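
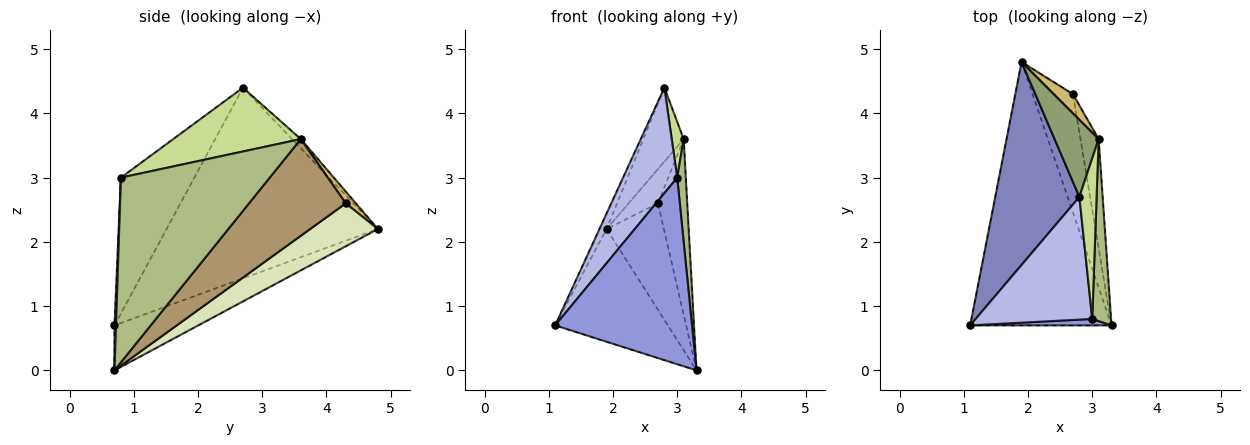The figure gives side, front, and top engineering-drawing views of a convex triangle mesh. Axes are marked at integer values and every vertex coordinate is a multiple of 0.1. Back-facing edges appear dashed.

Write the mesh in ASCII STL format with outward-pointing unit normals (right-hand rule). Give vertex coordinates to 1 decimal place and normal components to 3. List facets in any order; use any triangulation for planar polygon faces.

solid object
 facet normal -0.281 0.378 -0.882
  outer loop
   vertex 1.9 4.8 2.2
   vertex 3.3 0.7 0.0
   vertex 1.1 0.7 0.7
  endloop
 endfacet
 facet normal -0.914 0.031 0.404
  outer loop
   vertex 2.8 2.7 4.4
   vertex 1.9 4.8 2.2
   vertex 1.1 0.7 0.7
  endloop
 endfacet
 facet normal 0.011 -0.999 0.034
  outer loop
   vertex 3.0 0.8 3.0
   vertex 1.1 0.7 0.7
   vertex 3.3 0.7 0.0
  endloop
 endfacet
 facet normal -0.662 -0.488 0.568
  outer loop
   vertex 3.0 0.8 3.0
   vertex 2.8 2.7 4.4
   vertex 1.1 0.7 0.7
  endloop
 endfacet
 facet normal -0.149 0.684 0.714
  outer loop
   vertex 3.1 3.6 3.6
   vertex 1.9 4.8 2.2
   vertex 2.8 2.7 4.4
  endloop
 endfacet
 facet normal 0.993 -0.057 0.101
  outer loop
   vertex 3.1 3.6 3.6
   vertex 3.0 0.8 3.0
   vertex 3.3 0.7 0.0
  endloop
 endfacet
 facet normal 0.962 -0.090 0.259
  outer loop
   vertex 3.1 3.6 3.6
   vertex 2.8 2.7 4.4
   vertex 3.0 0.8 3.0
  endloop
 endfacet
 facet normal 0.620 0.525 -0.584
  outer loop
   vertex 2.7 4.3 2.6
   vertex 3.3 0.7 0.0
   vertex 1.9 4.8 2.2
  endloop
 endfacet
 facet normal 0.942 0.285 -0.177
  outer loop
   vertex 2.7 4.3 2.6
   vertex 3.1 3.6 3.6
   vertex 3.3 0.7 0.0
  endloop
 endfacet
 facet normal 0.287 0.835 0.470
  outer loop
   vertex 2.7 4.3 2.6
   vertex 1.9 4.8 2.2
   vertex 3.1 3.6 3.6
  endloop
 endfacet
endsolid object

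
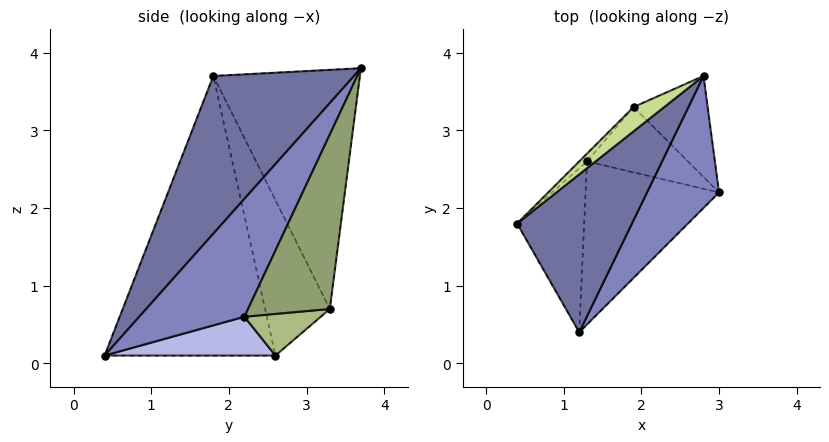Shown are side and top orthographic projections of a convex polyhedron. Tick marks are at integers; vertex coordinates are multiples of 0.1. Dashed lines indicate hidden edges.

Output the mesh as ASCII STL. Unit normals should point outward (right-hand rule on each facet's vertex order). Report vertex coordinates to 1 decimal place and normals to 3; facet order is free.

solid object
 facet normal 0.557 -0.725 0.406
  outer loop
   vertex 1.2 0.4 0.1
   vertex 2.8 3.7 3.8
   vertex 0.4 1.8 3.7
  endloop
 endfacet
 facet normal 0.604 -0.706 0.369
  outer loop
   vertex 1.2 0.4 0.1
   vertex 3.0 2.2 0.6
   vertex 2.8 3.7 3.8
  endloop
 endfacet
 facet normal -0.971 0.044 -0.233
  outer loop
   vertex 1.3 2.6 0.1
   vertex 1.2 0.4 0.1
   vertex 0.4 1.8 3.7
  endloop
 endfacet
 facet normal 0.279 -0.013 -0.960
  outer loop
   vertex 1.3 2.6 0.1
   vertex 3.0 2.2 0.6
   vertex 1.2 0.4 0.1
  endloop
 endfacet
 facet normal 0.665 0.691 -0.282
  outer loop
   vertex 1.9 3.3 0.7
   vertex 2.8 3.7 3.8
   vertex 3.0 2.2 0.6
  endloop
 endfacet
 facet normal 0.346 0.422 -0.838
  outer loop
   vertex 1.9 3.3 0.7
   vertex 3.0 2.2 0.6
   vertex 1.3 2.6 0.1
  endloop
 endfacet
 facet normal -0.621 0.780 0.080
  outer loop
   vertex 1.9 3.3 0.7
   vertex 0.4 1.8 3.7
   vertex 2.8 3.7 3.8
  endloop
 endfacet
 facet normal -0.743 0.669 -0.037
  outer loop
   vertex 1.9 3.3 0.7
   vertex 1.3 2.6 0.1
   vertex 0.4 1.8 3.7
  endloop
 endfacet
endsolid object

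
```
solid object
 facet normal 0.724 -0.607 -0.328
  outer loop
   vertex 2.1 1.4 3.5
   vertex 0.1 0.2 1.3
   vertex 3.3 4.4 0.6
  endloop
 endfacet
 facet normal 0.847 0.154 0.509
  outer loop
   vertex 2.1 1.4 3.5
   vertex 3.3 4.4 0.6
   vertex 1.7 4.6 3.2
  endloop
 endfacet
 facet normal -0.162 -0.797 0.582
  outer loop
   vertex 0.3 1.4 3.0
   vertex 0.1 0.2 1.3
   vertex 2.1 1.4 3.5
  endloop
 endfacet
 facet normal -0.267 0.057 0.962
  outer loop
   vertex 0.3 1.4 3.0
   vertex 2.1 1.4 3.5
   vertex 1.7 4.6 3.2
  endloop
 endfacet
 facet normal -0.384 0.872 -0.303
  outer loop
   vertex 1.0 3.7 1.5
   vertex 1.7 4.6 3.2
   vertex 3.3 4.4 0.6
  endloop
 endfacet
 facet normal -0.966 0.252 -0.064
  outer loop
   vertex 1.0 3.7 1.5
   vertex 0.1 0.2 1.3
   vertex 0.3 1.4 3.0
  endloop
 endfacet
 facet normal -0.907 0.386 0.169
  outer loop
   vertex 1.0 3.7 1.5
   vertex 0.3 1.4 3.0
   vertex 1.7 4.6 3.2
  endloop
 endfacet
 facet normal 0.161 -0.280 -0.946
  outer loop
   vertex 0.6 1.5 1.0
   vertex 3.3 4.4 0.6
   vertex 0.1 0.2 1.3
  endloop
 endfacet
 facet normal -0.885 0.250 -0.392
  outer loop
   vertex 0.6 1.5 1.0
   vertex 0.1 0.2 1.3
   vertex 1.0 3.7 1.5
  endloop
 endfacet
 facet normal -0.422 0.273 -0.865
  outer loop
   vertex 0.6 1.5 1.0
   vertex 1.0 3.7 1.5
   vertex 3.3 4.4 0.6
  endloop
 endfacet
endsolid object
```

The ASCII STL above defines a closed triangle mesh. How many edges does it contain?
15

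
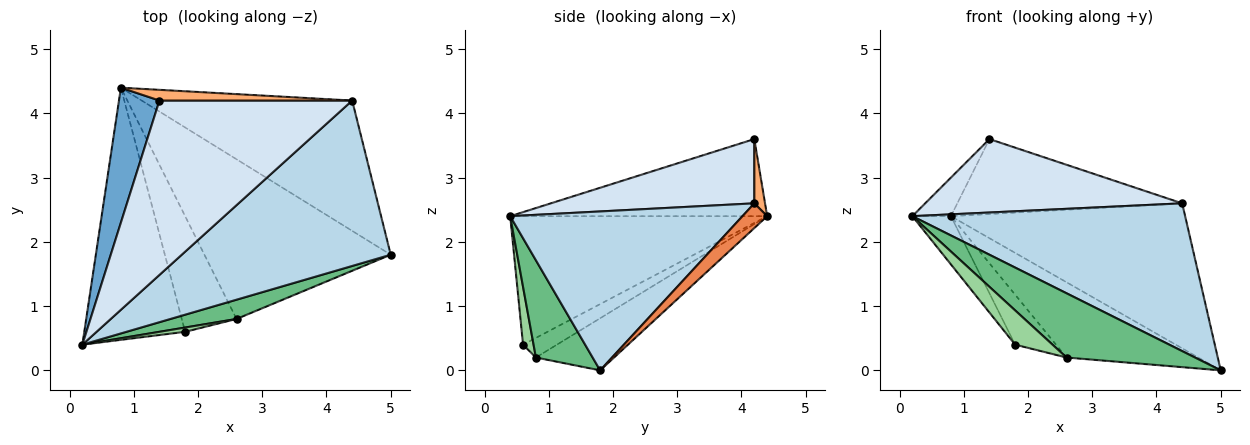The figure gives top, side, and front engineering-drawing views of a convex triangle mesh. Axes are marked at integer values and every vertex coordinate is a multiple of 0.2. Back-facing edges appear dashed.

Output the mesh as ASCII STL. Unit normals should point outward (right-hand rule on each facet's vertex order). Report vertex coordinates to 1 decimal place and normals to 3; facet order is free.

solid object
 facet normal -0.878 0.132 0.461
  outer loop
   vertex 1.4 4.2 3.6
   vertex 0.8 4.4 2.4
   vertex 0.2 0.4 2.4
  endloop
 endfacet
 facet normal -0.781 0.117 -0.613
  outer loop
   vertex 1.8 0.6 0.4
   vertex 0.2 0.4 2.4
   vertex 0.8 4.4 2.4
  endloop
 endfacet
 facet normal 0.493 -0.579 0.649
  outer loop
   vertex 4.4 4.2 2.6
   vertex 0.2 0.4 2.4
   vertex 5.0 1.8 0.0
  endloop
 endfacet
 facet normal 0.294 -0.371 0.881
  outer loop
   vertex 4.4 4.2 2.6
   vertex 1.4 4.2 3.6
   vertex 0.2 0.4 2.4
  endloop
 endfacet
 facet normal 0.078 0.741 -0.666
  outer loop
   vertex 4.4 4.2 2.6
   vertex 5.0 1.8 0.0
   vertex 0.8 4.4 2.4
  endloop
 endfacet
 facet normal 0.047 0.989 0.141
  outer loop
   vertex 4.4 4.2 2.6
   vertex 0.8 4.4 2.4
   vertex 1.4 4.2 3.6
  endloop
 endfacet
 facet normal -0.245 0.413 -0.877
  outer loop
   vertex 2.6 0.8 0.2
   vertex 0.8 4.4 2.4
   vertex 5.0 1.8 0.0
  endloop
 endfacet
 facet normal -0.312 0.377 -0.872
  outer loop
   vertex 2.6 0.8 0.2
   vertex 1.8 0.6 0.4
   vertex 0.8 4.4 2.4
  endloop
 endfacet
 facet normal 0.390 -0.882 0.265
  outer loop
   vertex 2.6 0.8 0.2
   vertex 5.0 1.8 0.0
   vertex 0.2 0.4 2.4
  endloop
 endfacet
 facet normal 0.269 -0.956 0.119
  outer loop
   vertex 2.6 0.8 0.2
   vertex 0.2 0.4 2.4
   vertex 1.8 0.6 0.4
  endloop
 endfacet
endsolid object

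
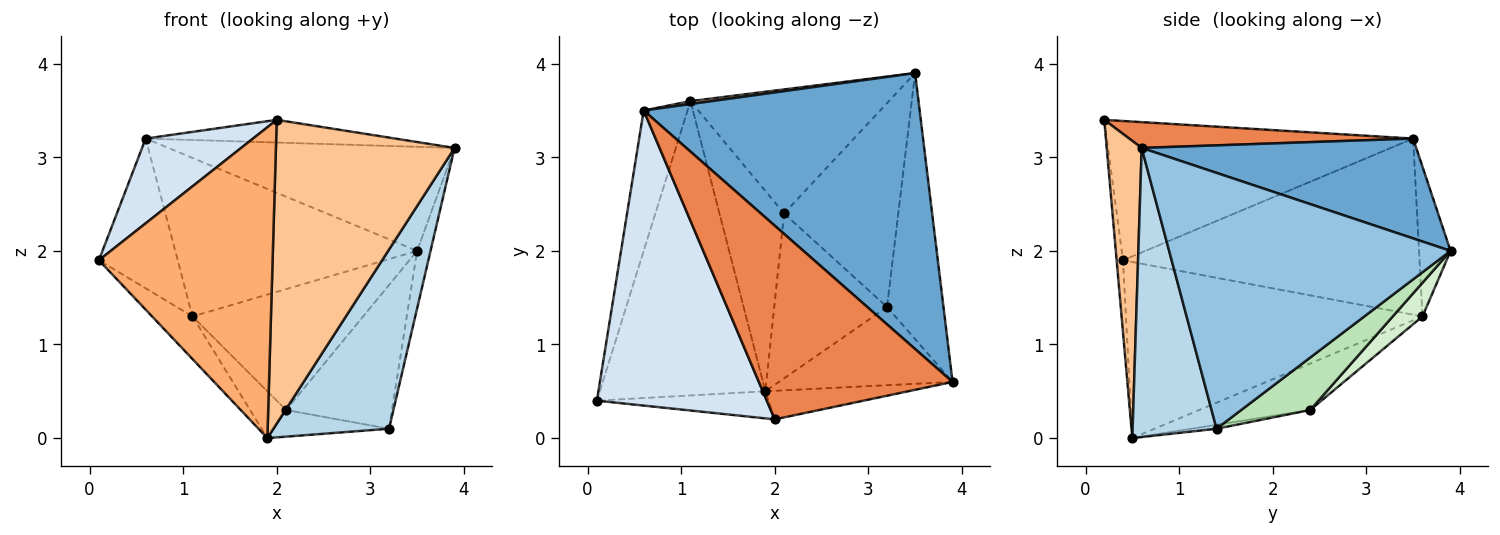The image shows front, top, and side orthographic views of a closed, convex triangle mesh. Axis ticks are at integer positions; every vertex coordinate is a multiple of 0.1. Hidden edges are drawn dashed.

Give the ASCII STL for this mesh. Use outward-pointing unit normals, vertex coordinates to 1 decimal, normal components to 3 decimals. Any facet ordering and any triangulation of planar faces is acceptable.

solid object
 facet normal 0.321 0.334 0.886
  outer loop
   vertex 0.6 3.5 3.2
   vertex 3.9 0.6 3.1
   vertex 3.5 3.9 2.0
  endloop
 endfacet
 facet normal 0.975 0.047 -0.215
  outer loop
   vertex 3.2 1.4 0.1
   vertex 3.5 3.9 2.0
   vertex 3.9 0.6 3.1
  endloop
 endfacet
 facet normal 0.554 -0.763 -0.333
  outer loop
   vertex 3.2 1.4 0.1
   vertex 3.9 0.6 3.1
   vertex 1.9 0.5 0.0
  endloop
 endfacet
 facet normal -0.619 -0.217 0.755
  outer loop
   vertex 2.0 0.2 3.4
   vertex 0.6 3.5 3.2
   vertex 0.1 0.4 1.9
  endloop
 endfacet
 facet normal 0.131 0.115 0.985
  outer loop
   vertex 2.0 0.2 3.4
   vertex 3.9 0.6 3.1
   vertex 0.6 3.5 3.2
  endloop
 endfacet
 facet normal -0.036 -0.996 -0.087
  outer loop
   vertex 2.0 0.2 3.4
   vertex 0.1 0.4 1.9
   vertex 1.9 0.5 0.0
  endloop
 endfacet
 facet normal 0.191 -0.977 -0.092
  outer loop
   vertex 2.0 0.2 3.4
   vertex 1.9 0.5 0.0
   vertex 3.9 0.6 3.1
  endloop
 endfacet
 facet normal -0.129 0.991 0.018
  outer loop
   vertex 1.1 3.6 1.3
   vertex 0.6 3.5 3.2
   vertex 3.5 3.9 2.0
  endloop
 endfacet
 facet normal -0.725 0.099 -0.682
  outer loop
   vertex 1.1 3.6 1.3
   vertex 1.9 0.5 0.0
   vertex 0.1 0.4 1.9
  endloop
 endfacet
 facet normal -0.940 0.250 -0.234
  outer loop
   vertex 1.1 3.6 1.3
   vertex 0.1 0.4 1.9
   vertex 0.6 3.5 3.2
  endloop
 endfacet
 facet normal 0.351 0.539 -0.765
  outer loop
   vertex 2.1 2.4 0.3
   vertex 3.5 3.9 2.0
   vertex 3.2 1.4 0.1
  endloop
 endfacet
 facet normal 0.121 0.693 -0.711
  outer loop
   vertex 2.1 2.4 0.3
   vertex 1.1 3.6 1.3
   vertex 3.5 3.9 2.0
  endloop
 endfacet
 facet normal -0.034 0.159 -0.987
  outer loop
   vertex 2.1 2.4 0.3
   vertex 3.2 1.4 0.1
   vertex 1.9 0.5 0.0
  endloop
 endfacet
 facet normal -0.574 0.186 -0.797
  outer loop
   vertex 2.1 2.4 0.3
   vertex 1.9 0.5 0.0
   vertex 1.1 3.6 1.3
  endloop
 endfacet
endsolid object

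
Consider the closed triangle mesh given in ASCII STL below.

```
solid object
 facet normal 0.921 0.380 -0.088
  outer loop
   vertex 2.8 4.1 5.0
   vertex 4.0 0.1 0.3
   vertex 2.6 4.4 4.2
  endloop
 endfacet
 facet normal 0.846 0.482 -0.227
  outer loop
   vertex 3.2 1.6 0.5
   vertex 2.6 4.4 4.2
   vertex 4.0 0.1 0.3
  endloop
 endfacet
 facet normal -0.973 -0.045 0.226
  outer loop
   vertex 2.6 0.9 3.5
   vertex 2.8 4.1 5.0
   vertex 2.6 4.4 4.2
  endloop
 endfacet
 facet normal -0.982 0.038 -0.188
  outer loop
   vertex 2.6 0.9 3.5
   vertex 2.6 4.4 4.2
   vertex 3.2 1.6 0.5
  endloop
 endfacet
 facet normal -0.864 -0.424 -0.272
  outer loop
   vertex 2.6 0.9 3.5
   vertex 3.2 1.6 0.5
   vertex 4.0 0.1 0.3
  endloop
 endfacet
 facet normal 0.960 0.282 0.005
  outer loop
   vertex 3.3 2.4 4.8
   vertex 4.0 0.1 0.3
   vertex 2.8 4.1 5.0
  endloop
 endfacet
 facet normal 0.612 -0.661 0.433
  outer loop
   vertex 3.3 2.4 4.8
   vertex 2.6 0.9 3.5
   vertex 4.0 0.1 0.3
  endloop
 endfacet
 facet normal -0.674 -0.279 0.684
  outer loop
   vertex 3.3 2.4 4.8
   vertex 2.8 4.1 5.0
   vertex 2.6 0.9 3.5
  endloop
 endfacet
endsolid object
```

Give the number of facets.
8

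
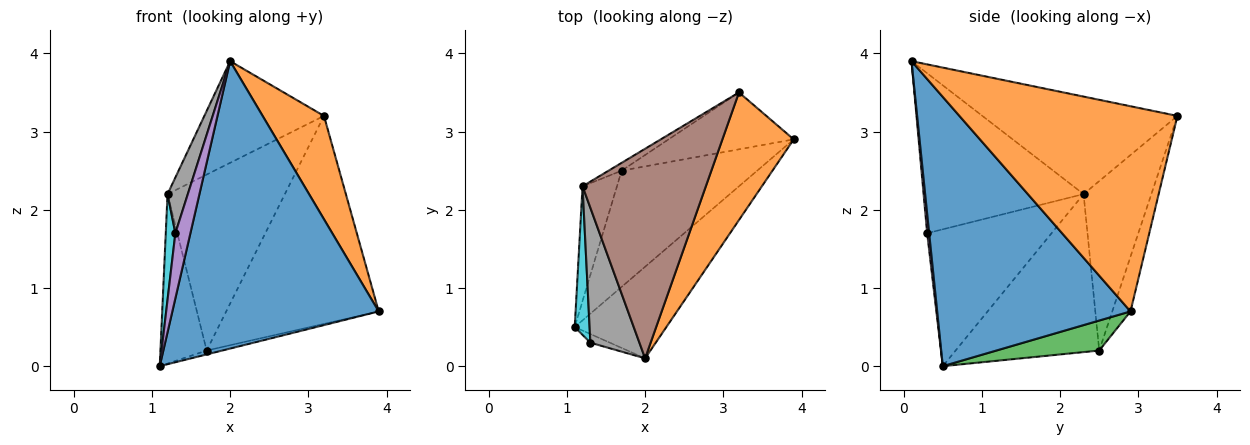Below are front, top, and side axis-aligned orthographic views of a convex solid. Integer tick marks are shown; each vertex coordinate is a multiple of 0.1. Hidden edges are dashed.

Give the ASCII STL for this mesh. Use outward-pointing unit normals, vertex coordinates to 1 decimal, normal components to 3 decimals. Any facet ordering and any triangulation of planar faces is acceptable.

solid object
 facet normal 0.666 -0.711 -0.227
  outer loop
   vertex 2.0 0.1 3.9
   vertex 1.1 0.5 0.0
   vertex 3.9 2.9 0.7
  endloop
 endfacet
 facet normal 0.913 -0.257 0.317
  outer loop
   vertex 2.0 0.1 3.9
   vertex 3.9 2.9 0.7
   vertex 3.2 3.5 3.2
  endloop
 endfacet
 facet normal 0.216 0.033 -0.976
  outer loop
   vertex 1.7 2.5 0.2
   vertex 3.9 2.9 0.7
   vertex 1.1 0.5 0.0
  endloop
 endfacet
 facet normal -0.115 0.958 -0.262
  outer loop
   vertex 1.7 2.5 0.2
   vertex 3.2 3.5 3.2
   vertex 3.9 2.9 0.7
  endloop
 endfacet
 facet normal 0.131 -0.983 -0.131
  outer loop
   vertex 1.3 0.3 1.7
   vertex 1.1 0.5 0.0
   vertex 2.0 0.1 3.9
  endloop
 endfacet
 facet normal -0.580 0.356 0.733
  outer loop
   vertex 1.2 2.3 2.2
   vertex 2.0 0.1 3.9
   vertex 3.2 3.5 3.2
  endloop
 endfacet
 facet normal -0.500 0.865 -0.038
  outer loop
   vertex 1.2 2.3 2.2
   vertex 3.2 3.5 3.2
   vertex 1.7 2.5 0.2
  endloop
 endfacet
 facet normal -0.949 -0.120 0.291
  outer loop
   vertex 1.2 2.3 2.2
   vertex 1.3 0.3 1.7
   vertex 2.0 0.1 3.9
  endloop
 endfacet
 facet normal -0.932 0.300 -0.203
  outer loop
   vertex 1.2 2.3 2.2
   vertex 1.7 2.5 0.2
   vertex 1.1 0.5 0.0
  endloop
 endfacet
 facet normal -0.991 -0.076 0.108
  outer loop
   vertex 1.2 2.3 2.2
   vertex 1.1 0.5 0.0
   vertex 1.3 0.3 1.7
  endloop
 endfacet
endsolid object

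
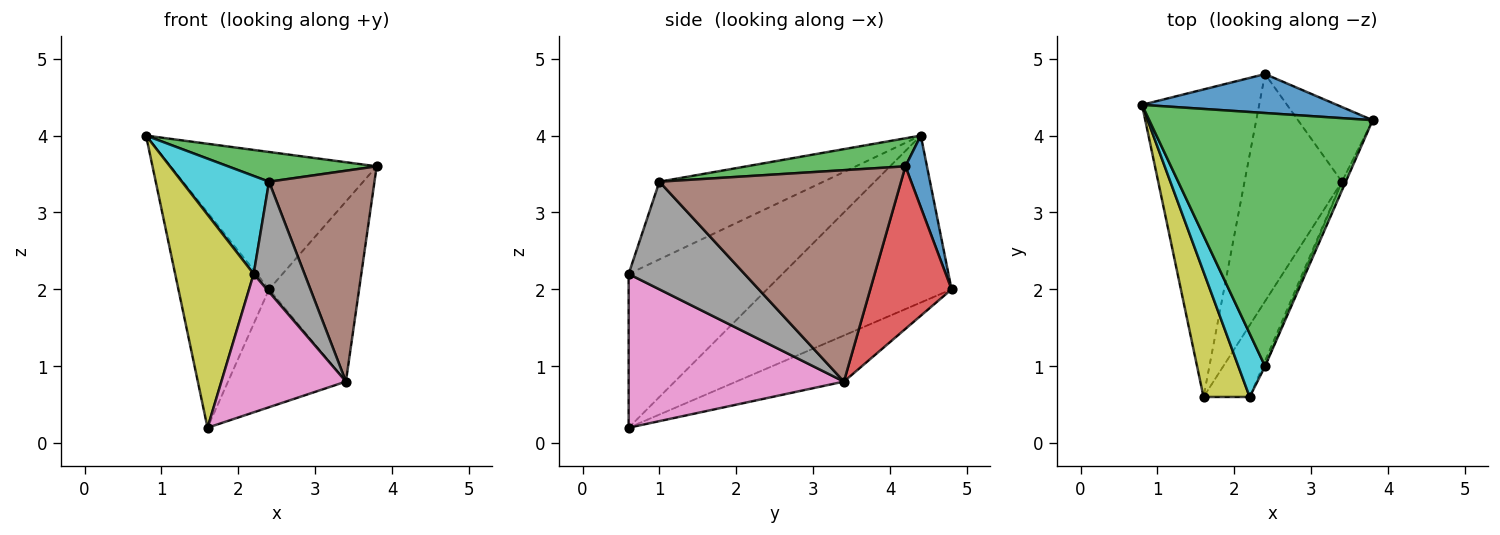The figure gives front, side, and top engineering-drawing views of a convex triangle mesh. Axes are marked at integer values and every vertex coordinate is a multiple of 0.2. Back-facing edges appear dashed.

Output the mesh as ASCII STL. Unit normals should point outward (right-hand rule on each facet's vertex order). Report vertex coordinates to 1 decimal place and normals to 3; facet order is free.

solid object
 facet normal 0.100 0.957 0.271
  outer loop
   vertex 2.4 4.8 2.0
   vertex 0.8 4.4 4.0
   vertex 3.8 4.2 3.6
  endloop
 endfacet
 facet normal -0.759 0.373 -0.533
  outer loop
   vertex 2.4 4.8 2.0
   vertex 1.6 0.6 0.2
   vertex 0.8 4.4 4.0
  endloop
 endfacet
 facet normal 0.124 -0.116 0.986
  outer loop
   vertex 2.4 1.0 3.4
   vertex 3.8 4.2 3.6
   vertex 0.8 4.4 4.0
  endloop
 endfacet
 facet normal 0.640 0.710 -0.294
  outer loop
   vertex 3.4 3.4 0.8
   vertex 2.4 4.8 2.0
   vertex 3.8 4.2 3.6
  endloop
 endfacet
 facet normal -0.388 0.425 -0.818
  outer loop
   vertex 3.4 3.4 0.8
   vertex 1.6 0.6 0.2
   vertex 2.4 4.8 2.0
  endloop
 endfacet
 facet normal 0.916 -0.400 -0.017
  outer loop
   vertex 3.4 3.4 0.8
   vertex 3.8 4.2 3.6
   vertex 2.4 1.0 3.4
  endloop
 endfacet
 facet normal 0.838 -0.485 -0.251
  outer loop
   vertex 2.2 0.6 2.2
   vertex 1.6 0.6 0.2
   vertex 3.4 3.4 0.8
  endloop
 endfacet
 facet normal 0.916 -0.402 -0.019
  outer loop
   vertex 2.2 0.6 2.2
   vertex 3.4 3.4 0.8
   vertex 2.4 1.0 3.4
  endloop
 endfacet
 facet normal -0.860 -0.439 0.258
  outer loop
   vertex 2.2 0.6 2.2
   vertex 0.8 4.4 4.0
   vertex 1.6 0.6 0.2
  endloop
 endfacet
 facet normal -0.845 -0.449 0.290
  outer loop
   vertex 2.2 0.6 2.2
   vertex 2.4 1.0 3.4
   vertex 0.8 4.4 4.0
  endloop
 endfacet
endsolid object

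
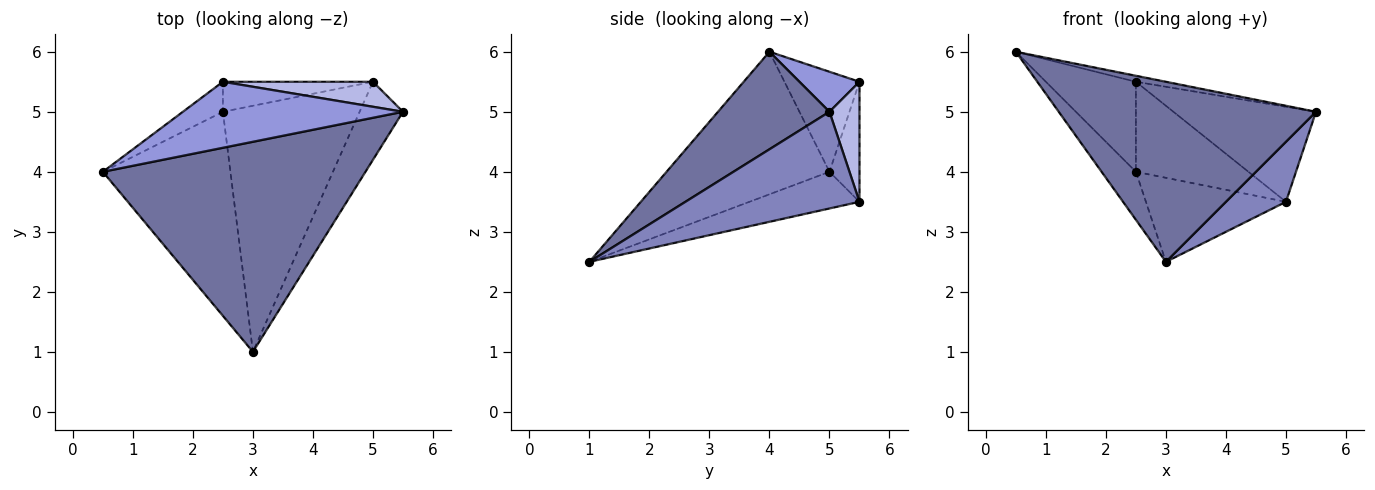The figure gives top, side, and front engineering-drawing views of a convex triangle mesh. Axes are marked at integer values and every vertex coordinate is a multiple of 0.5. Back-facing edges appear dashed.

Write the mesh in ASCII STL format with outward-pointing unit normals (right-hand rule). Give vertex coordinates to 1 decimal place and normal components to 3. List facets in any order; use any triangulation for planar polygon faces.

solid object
 facet normal 0.271 -0.626 0.731
  outer loop
   vertex 3.0 1.0 2.5
   vertex 5.5 5.0 5.0
   vertex 0.5 4.0 6.0
  endloop
 endfacet
 facet normal 0.870 -0.300 -0.390
  outer loop
   vertex 5.0 5.5 3.5
   vertex 5.5 5.0 5.0
   vertex 3.0 1.0 2.5
  endloop
 endfacet
 facet normal 0.178 0.089 0.980
  outer loop
   vertex 2.5 5.5 5.5
   vertex 0.5 4.0 6.0
   vertex 5.5 5.0 5.0
  endloop
 endfacet
 facet normal 0.200 0.948 0.249
  outer loop
   vertex 2.5 5.5 5.5
   vertex 5.5 5.0 5.0
   vertex 5.0 5.5 3.5
  endloop
 endfacet
 facet normal -0.736 0.155 -0.659
  outer loop
   vertex 2.5 5.0 4.0
   vertex 3.0 1.0 2.5
   vertex 0.5 4.0 6.0
  endloop
 endfacet
 facet normal -0.246 0.313 -0.917
  outer loop
   vertex 2.5 5.0 4.0
   vertex 5.0 5.5 3.5
   vertex 3.0 1.0 2.5
  endloop
 endfacet
 facet normal -0.620 0.744 -0.248
  outer loop
   vertex 2.5 5.0 4.0
   vertex 0.5 4.0 6.0
   vertex 2.5 5.5 5.5
  endloop
 endfacet
 facet normal -0.245 0.920 -0.307
  outer loop
   vertex 2.5 5.0 4.0
   vertex 2.5 5.5 5.5
   vertex 5.0 5.5 3.5
  endloop
 endfacet
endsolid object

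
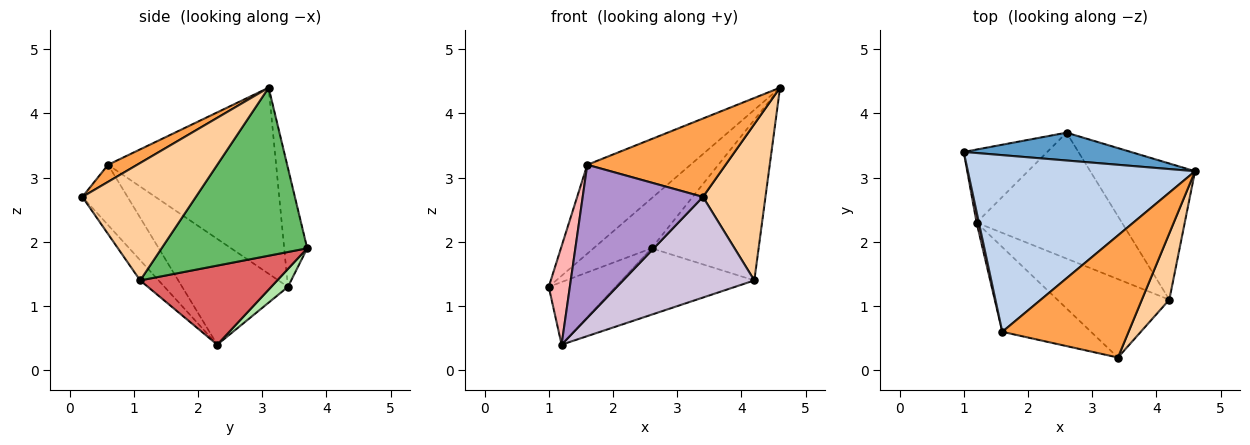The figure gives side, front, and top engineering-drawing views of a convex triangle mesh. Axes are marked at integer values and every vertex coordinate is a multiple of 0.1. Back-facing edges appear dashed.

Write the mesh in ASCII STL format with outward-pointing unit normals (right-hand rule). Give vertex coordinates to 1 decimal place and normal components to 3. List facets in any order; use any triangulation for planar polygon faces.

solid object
 facet normal -0.327 0.825 0.460
  outer loop
   vertex 2.6 3.7 1.9
   vertex 1.0 3.4 1.3
   vertex 4.6 3.1 4.4
  endloop
 endfacet
 facet normal -0.591 0.363 0.721
  outer loop
   vertex 1.6 0.6 3.2
   vertex 4.6 3.1 4.4
   vertex 1.0 3.4 1.3
  endloop
 endfacet
 facet normal 0.113 -0.537 0.836
  outer loop
   vertex 1.6 0.6 3.2
   vertex 3.4 0.2 2.7
   vertex 4.6 3.1 4.4
  endloop
 endfacet
 facet normal 0.858 -0.473 0.201
  outer loop
   vertex 4.2 1.1 1.4
   vertex 4.6 3.1 4.4
   vertex 3.4 0.2 2.7
  endloop
 endfacet
 facet normal 0.720 0.529 -0.449
  outer loop
   vertex 4.2 1.1 1.4
   vertex 2.6 3.7 1.9
   vertex 4.6 3.1 4.4
  endloop
 endfacet
 facet normal 0.161 0.642 -0.749
  outer loop
   vertex 1.2 2.3 0.4
   vertex 1.0 3.4 1.3
   vertex 2.6 3.7 1.9
  endloop
 endfacet
 facet normal 0.434 0.420 -0.797
  outer loop
   vertex 1.2 2.3 0.4
   vertex 2.6 3.7 1.9
   vertex 4.2 1.1 1.4
  endloop
 endfacet
 facet normal -0.980 -0.196 0.021
  outer loop
   vertex 1.2 2.3 0.4
   vertex 1.6 0.6 3.2
   vertex 1.0 3.4 1.3
  endloop
 endfacet
 facet normal -0.312 -0.831 -0.460
  outer loop
   vertex 1.2 2.3 0.4
   vertex 3.4 0.2 2.7
   vertex 1.6 0.6 3.2
  endloop
 endfacet
 facet normal -0.110 -0.784 -0.611
  outer loop
   vertex 1.2 2.3 0.4
   vertex 4.2 1.1 1.4
   vertex 3.4 0.2 2.7
  endloop
 endfacet
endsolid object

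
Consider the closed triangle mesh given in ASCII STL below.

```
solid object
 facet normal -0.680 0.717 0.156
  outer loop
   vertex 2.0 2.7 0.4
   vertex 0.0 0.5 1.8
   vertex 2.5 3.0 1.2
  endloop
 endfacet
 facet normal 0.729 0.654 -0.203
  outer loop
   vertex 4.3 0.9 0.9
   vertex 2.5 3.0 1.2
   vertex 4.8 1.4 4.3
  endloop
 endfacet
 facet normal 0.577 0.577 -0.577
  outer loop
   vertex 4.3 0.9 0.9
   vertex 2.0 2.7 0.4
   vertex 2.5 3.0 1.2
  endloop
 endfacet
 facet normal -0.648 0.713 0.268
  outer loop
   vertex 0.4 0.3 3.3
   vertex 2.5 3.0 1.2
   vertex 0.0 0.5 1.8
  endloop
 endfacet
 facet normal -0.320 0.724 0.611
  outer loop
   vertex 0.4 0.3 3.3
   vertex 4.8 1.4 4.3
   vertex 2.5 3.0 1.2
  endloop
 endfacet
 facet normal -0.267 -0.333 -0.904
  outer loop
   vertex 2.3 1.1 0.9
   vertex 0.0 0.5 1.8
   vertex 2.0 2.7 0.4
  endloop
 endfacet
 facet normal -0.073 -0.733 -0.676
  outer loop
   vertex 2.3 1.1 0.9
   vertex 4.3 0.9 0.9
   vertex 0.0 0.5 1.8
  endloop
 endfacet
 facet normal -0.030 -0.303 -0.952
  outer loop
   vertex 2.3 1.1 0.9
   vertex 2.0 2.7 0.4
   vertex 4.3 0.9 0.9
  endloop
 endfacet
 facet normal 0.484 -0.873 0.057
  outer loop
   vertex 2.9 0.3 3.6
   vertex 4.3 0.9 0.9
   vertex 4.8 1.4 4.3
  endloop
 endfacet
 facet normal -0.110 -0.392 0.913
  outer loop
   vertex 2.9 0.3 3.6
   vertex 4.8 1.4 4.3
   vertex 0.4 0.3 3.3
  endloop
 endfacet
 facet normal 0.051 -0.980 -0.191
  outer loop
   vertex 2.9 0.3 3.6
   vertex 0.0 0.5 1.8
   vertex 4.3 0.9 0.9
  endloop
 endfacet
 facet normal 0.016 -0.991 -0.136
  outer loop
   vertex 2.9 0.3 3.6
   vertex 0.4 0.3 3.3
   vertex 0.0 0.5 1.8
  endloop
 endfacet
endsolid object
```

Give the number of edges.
18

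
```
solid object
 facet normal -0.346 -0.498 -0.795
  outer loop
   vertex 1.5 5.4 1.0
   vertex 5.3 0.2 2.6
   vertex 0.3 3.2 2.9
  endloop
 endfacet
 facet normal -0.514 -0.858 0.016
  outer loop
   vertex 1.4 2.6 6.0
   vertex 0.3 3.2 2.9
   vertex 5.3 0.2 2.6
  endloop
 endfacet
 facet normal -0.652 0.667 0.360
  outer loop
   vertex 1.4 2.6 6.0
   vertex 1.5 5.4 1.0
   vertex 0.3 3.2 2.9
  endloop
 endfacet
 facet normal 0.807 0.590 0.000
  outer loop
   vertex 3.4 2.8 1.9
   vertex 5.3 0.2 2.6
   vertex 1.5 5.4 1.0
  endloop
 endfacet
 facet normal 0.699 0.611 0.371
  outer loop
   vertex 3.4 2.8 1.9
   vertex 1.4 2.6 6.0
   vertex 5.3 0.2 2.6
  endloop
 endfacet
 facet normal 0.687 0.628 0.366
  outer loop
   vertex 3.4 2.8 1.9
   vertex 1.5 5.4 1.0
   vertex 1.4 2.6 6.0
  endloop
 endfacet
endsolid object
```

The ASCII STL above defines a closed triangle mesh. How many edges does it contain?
9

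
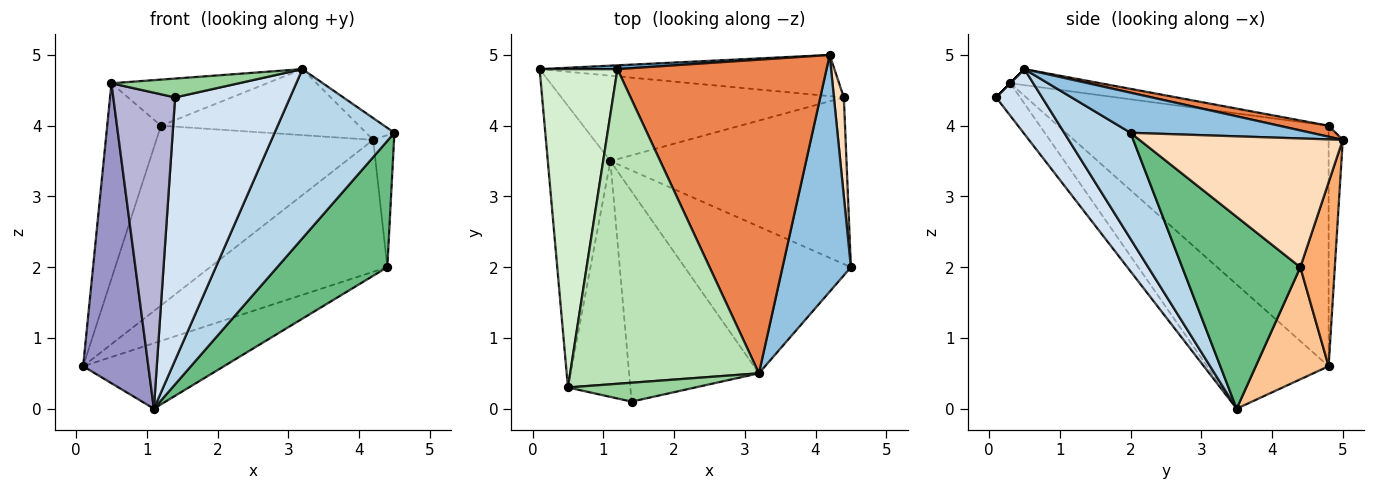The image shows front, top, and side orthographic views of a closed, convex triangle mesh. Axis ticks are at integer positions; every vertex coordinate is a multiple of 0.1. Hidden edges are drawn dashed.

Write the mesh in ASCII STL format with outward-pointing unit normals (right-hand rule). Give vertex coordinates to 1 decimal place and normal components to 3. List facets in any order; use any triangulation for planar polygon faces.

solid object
 facet normal -0.065 0.998 0.021
  outer loop
   vertex 1.2 4.8 4.0
   vertex 4.2 5.0 3.8
   vertex 0.1 4.8 0.6
  endloop
 endfacet
 facet normal 0.504 0.079 0.860
  outer loop
   vertex 3.2 0.5 4.8
   vertex 4.5 2.0 3.9
   vertex 4.2 5.0 3.8
  endloop
 endfacet
 facet normal 0.386 -0.697 -0.604
  outer loop
   vertex 3.2 0.5 4.8
   vertex 1.1 3.5 0.0
   vertex 4.5 2.0 3.9
  endloop
 endfacet
 facet normal 0.298 -0.745 -0.596
  outer loop
   vertex 3.2 0.5 4.8
   vertex 1.4 0.1 4.4
   vertex 1.1 3.5 0.0
  endloop
 endfacet
 facet normal 0.051 0.206 0.977
  outer loop
   vertex 3.2 0.5 4.8
   vertex 4.2 5.0 3.8
   vertex 1.2 4.8 4.0
  endloop
 endfacet
 facet normal 0.183 0.939 -0.293
  outer loop
   vertex 4.4 4.4 2.0
   vertex 0.1 4.8 0.6
   vertex 4.2 5.0 3.8
  endloop
 endfacet
 facet normal 0.300 0.580 -0.757
  outer loop
   vertex 4.4 4.4 2.0
   vertex 1.1 3.5 0.0
   vertex 0.1 4.8 0.6
  endloop
 endfacet
 facet normal 0.992 0.102 0.076
  outer loop
   vertex 4.4 4.4 2.0
   vertex 4.2 5.0 3.8
   vertex 4.5 2.0 3.9
  endloop
 endfacet
 facet normal 0.544 -0.507 -0.669
  outer loop
   vertex 4.4 4.4 2.0
   vertex 4.5 2.0 3.9
   vertex 1.1 3.5 0.0
  endloop
 endfacet
 facet normal 0.000 -0.707 0.707
  outer loop
   vertex 0.5 0.3 4.6
   vertex 1.4 0.1 4.4
   vertex 3.2 0.5 4.8
  endloop
 endfacet
 facet normal -0.084 0.144 0.986
  outer loop
   vertex 0.5 0.3 4.6
   vertex 3.2 0.5 4.8
   vertex 1.2 4.8 4.0
  endloop
 endfacet
 facet normal -0.935 0.186 0.302
  outer loop
   vertex 0.5 0.3 4.6
   vertex 1.2 4.8 4.0
   vertex 0.1 4.8 0.6
  endloop
 endfacet
 facet normal -0.805 -0.432 -0.406
  outer loop
   vertex 0.5 0.3 4.6
   vertex 0.1 4.8 0.6
   vertex 1.1 3.5 0.0
  endloop
 endfacet
 facet normal -0.297 -0.765 -0.571
  outer loop
   vertex 0.5 0.3 4.6
   vertex 1.1 3.5 0.0
   vertex 1.4 0.1 4.4
  endloop
 endfacet
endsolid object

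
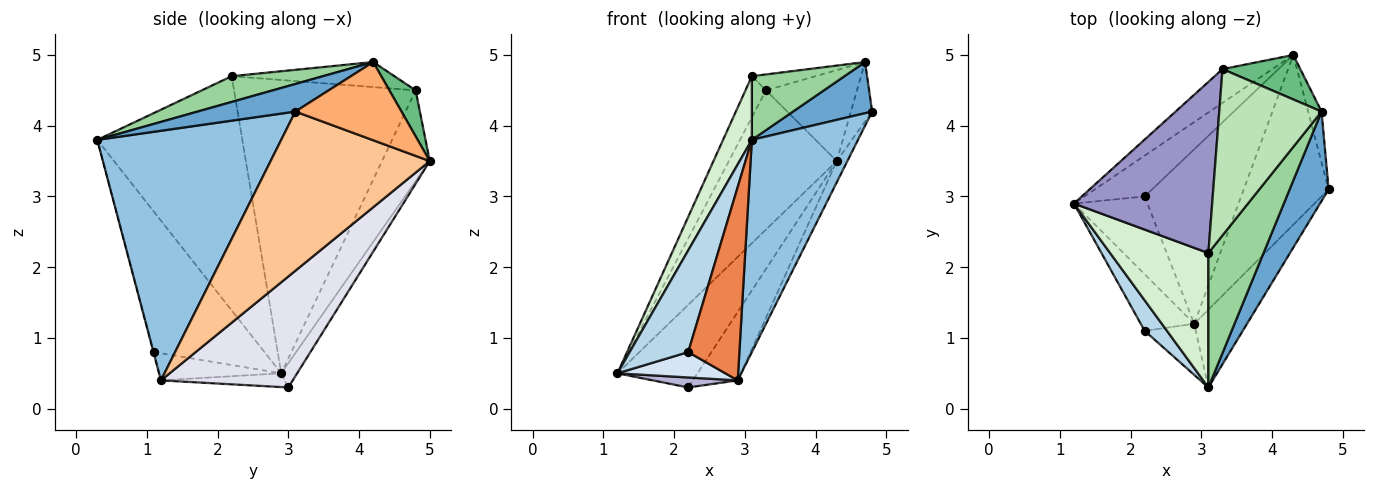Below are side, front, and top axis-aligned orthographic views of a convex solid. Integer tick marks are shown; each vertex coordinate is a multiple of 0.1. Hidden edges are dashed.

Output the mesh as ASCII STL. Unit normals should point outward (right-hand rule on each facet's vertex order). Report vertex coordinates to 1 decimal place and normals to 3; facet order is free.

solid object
 facet normal 0.523 -0.423 0.740
  outer loop
   vertex 4.7 4.2 4.9
   vertex 3.1 0.3 3.8
   vertex 4.8 3.1 4.2
  endloop
 endfacet
 facet normal 0.852 -0.492 -0.180
  outer loop
   vertex 2.9 1.2 0.4
   vertex 4.8 3.1 4.2
   vertex 3.1 0.3 3.8
  endloop
 endfacet
 facet normal -0.875 -0.463 0.139
  outer loop
   vertex 2.2 1.1 0.8
   vertex 3.1 0.3 3.8
   vertex 1.2 2.9 0.5
  endloop
 endfacet
 facet normal -0.420 -0.371 -0.828
  outer loop
   vertex 2.2 1.1 0.8
   vertex 1.2 2.9 0.5
   vertex 2.9 1.2 0.4
  endloop
 endfacet
 facet normal -0.008 -0.967 -0.255
  outer loop
   vertex 2.2 1.1 0.8
   vertex 2.9 1.2 0.4
   vertex 3.1 0.3 3.8
  endloop
 endfacet
 facet normal 0.967 0.193 -0.166
  outer loop
   vertex 4.3 5.0 3.5
   vertex 4.7 4.2 4.9
   vertex 4.8 3.1 4.2
  endloop
 endfacet
 facet normal 0.881 0.059 -0.470
  outer loop
   vertex 4.3 5.0 3.5
   vertex 4.8 3.1 4.2
   vertex 2.9 1.2 0.4
  endloop
 endfacet
 facet normal -0.395 0.893 -0.217
  outer loop
   vertex 4.3 5.0 3.5
   vertex 1.2 2.9 0.5
   vertex 3.3 4.8 4.5
  endloop
 endfacet
 facet normal 0.251 0.870 0.425
  outer loop
   vertex 4.3 5.0 3.5
   vertex 3.3 4.8 4.5
   vertex 4.7 4.2 4.9
  endloop
 endfacet
 facet normal 0.389 -0.394 0.833
  outer loop
   vertex 3.1 2.2 4.7
   vertex 3.1 0.3 3.8
   vertex 4.7 4.2 4.9
  endloop
 endfacet
 facet normal -0.237 0.093 0.967
  outer loop
   vertex 3.1 2.2 4.7
   vertex 4.7 4.2 4.9
   vertex 3.3 4.8 4.5
  endloop
 endfacet
 facet normal -0.907 -0.180 0.380
  outer loop
   vertex 3.1 2.2 4.7
   vertex 1.2 2.9 0.5
   vertex 3.1 0.3 3.8
  endloop
 endfacet
 facet normal -0.900 0.102 0.424
  outer loop
   vertex 3.1 2.2 4.7
   vertex 3.3 4.8 4.5
   vertex 1.2 2.9 0.5
  endloop
 endfacet
 facet normal -0.183 -0.125 -0.975
  outer loop
   vertex 2.2 3.0 0.3
   vertex 2.9 1.2 0.4
   vertex 1.2 2.9 0.5
  endloop
 endfacet
 facet normal -0.176 0.882 -0.436
  outer loop
   vertex 2.2 3.0 0.3
   vertex 1.2 2.9 0.5
   vertex 4.3 5.0 3.5
  endloop
 endfacet
 facet normal 0.731 0.249 -0.635
  outer loop
   vertex 2.2 3.0 0.3
   vertex 4.3 5.0 3.5
   vertex 2.9 1.2 0.4
  endloop
 endfacet
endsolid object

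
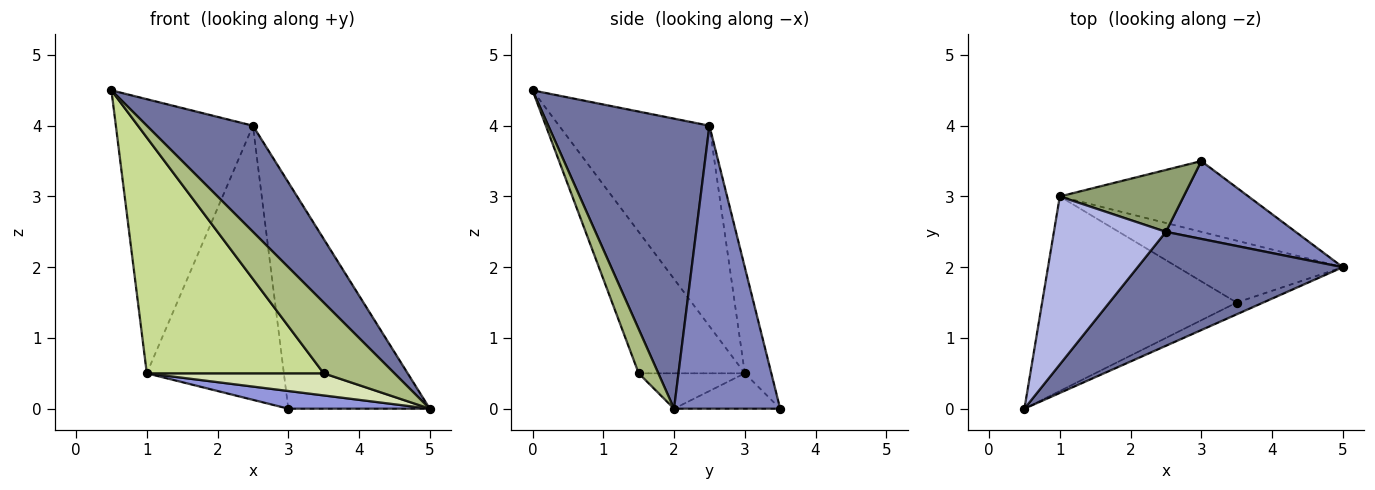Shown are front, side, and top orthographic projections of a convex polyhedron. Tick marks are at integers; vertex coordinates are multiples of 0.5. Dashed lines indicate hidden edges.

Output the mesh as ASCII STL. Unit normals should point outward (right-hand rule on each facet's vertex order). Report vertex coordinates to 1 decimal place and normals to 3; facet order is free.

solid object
 facet normal 0.719 -0.474 0.509
  outer loop
   vertex 2.5 2.5 4.0
   vertex 0.5 0.0 4.5
   vertex 5.0 2.0 0.0
  endloop
 endfacet
 facet normal 0.579 0.771 0.265
  outer loop
   vertex 2.5 2.5 4.0
   vertex 5.0 2.0 0.0
   vertex 3.0 3.5 0.0
  endloop
 endfacet
 facet normal -0.179 -0.239 -0.954
  outer loop
   vertex 1.0 3.0 0.5
   vertex 3.0 3.5 0.0
   vertex 5.0 2.0 0.0
  endloop
 endfacet
 facet normal -0.683 0.623 0.382
  outer loop
   vertex 1.0 3.0 0.5
   vertex 0.5 0.0 4.5
   vertex 2.5 2.5 4.0
  endloop
 endfacet
 facet normal -0.186 0.959 0.216
  outer loop
   vertex 1.0 3.0 0.5
   vertex 2.5 2.5 4.0
   vertex 3.0 3.5 0.0
  endloop
 endfacet
 facet normal 0.264 -0.951 -0.159
  outer loop
   vertex 3.5 1.5 0.5
   vertex 5.0 2.0 0.0
   vertex 0.5 0.0 4.5
  endloop
 endfacet
 facet normal -0.420 -0.700 -0.578
  outer loop
   vertex 3.5 1.5 0.5
   vertex 0.5 0.0 4.5
   vertex 1.0 3.0 0.5
  endloop
 endfacet
 facet normal -0.198 -0.330 -0.923
  outer loop
   vertex 3.5 1.5 0.5
   vertex 1.0 3.0 0.5
   vertex 5.0 2.0 0.0
  endloop
 endfacet
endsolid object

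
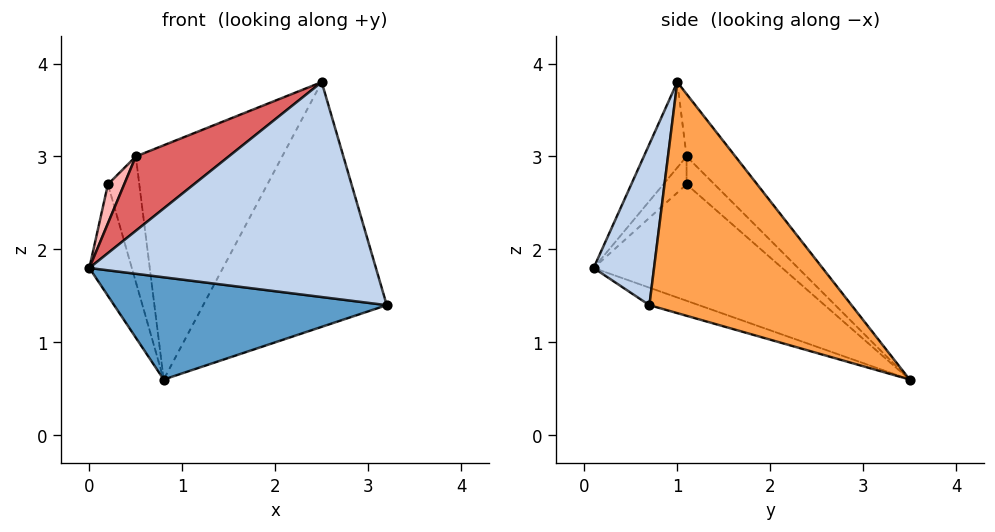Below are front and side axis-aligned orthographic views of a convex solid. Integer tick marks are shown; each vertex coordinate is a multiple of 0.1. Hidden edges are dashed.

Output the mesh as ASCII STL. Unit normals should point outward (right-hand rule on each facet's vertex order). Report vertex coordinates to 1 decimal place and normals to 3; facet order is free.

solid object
 facet normal -0.058 -0.320 -0.946
  outer loop
   vertex 0.8 3.5 0.6
   vertex 3.2 0.7 1.4
   vertex 0.0 0.1 1.8
  endloop
 endfacet
 facet normal 0.203 -0.963 0.180
  outer loop
   vertex 2.5 1.0 3.8
   vertex 0.0 0.1 1.8
   vertex 3.2 0.7 1.4
  endloop
 endfacet
 facet normal 0.734 0.666 0.131
  outer loop
   vertex 2.5 1.0 3.8
   vertex 3.2 0.7 1.4
   vertex 0.8 3.5 0.6
  endloop
 endfacet
 facet normal -0.975 0.220 -0.027
  outer loop
   vertex 0.2 1.1 2.7
   vertex 0.8 3.5 0.6
   vertex 0.0 0.1 1.8
  endloop
 endfacet
 facet normal -0.234 0.702 0.673
  outer loop
   vertex 0.5 1.1 3.0
   vertex 2.5 1.0 3.8
   vertex 0.8 3.5 0.6
  endloop
 endfacet
 facet normal -0.553 0.623 0.553
  outer loop
   vertex 0.5 1.1 3.0
   vertex 0.8 3.5 0.6
   vertex 0.2 1.1 2.7
  endloop
 endfacet
 facet normal -0.306 -0.665 0.681
  outer loop
   vertex 0.5 1.1 3.0
   vertex 0.0 0.1 1.8
   vertex 2.5 1.0 3.8
  endloop
 endfacet
 facet normal -0.634 -0.444 0.634
  outer loop
   vertex 0.5 1.1 3.0
   vertex 0.2 1.1 2.7
   vertex 0.0 0.1 1.8
  endloop
 endfacet
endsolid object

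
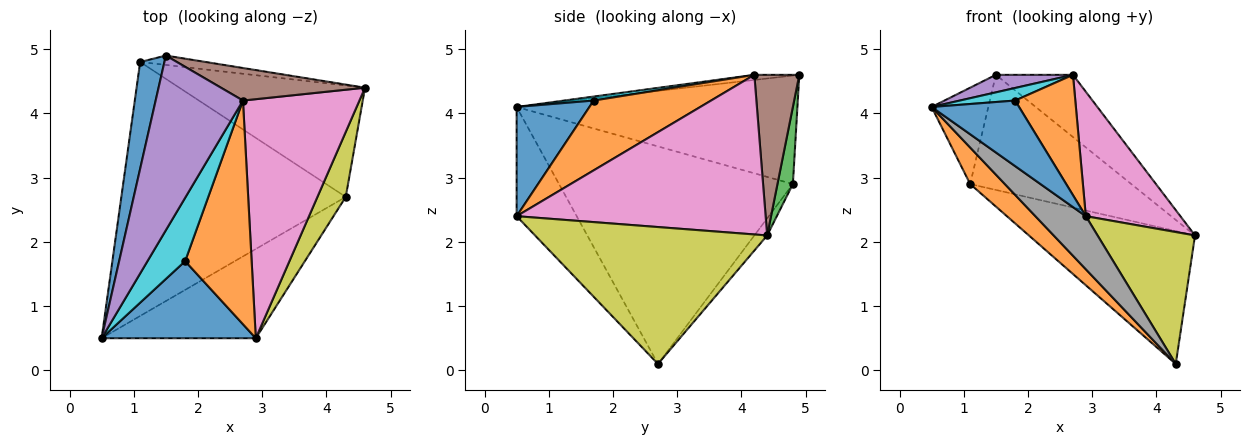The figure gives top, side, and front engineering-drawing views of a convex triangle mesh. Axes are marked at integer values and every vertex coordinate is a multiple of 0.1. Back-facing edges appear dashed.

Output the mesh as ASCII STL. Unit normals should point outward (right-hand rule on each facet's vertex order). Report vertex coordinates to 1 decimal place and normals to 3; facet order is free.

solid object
 facet normal -0.958 0.193 0.214
  outer loop
   vertex 1.1 4.8 2.9
   vertex 0.5 0.5 4.1
   vertex 1.5 4.9 4.6
  endloop
 endfacet
 facet normal -0.692 -0.103 -0.714
  outer loop
   vertex 1.1 4.8 2.9
   vertex 4.3 2.7 0.1
   vertex 0.5 0.5 4.1
  endloop
 endfacet
 facet normal 0.095 0.992 -0.081
  outer loop
   vertex 1.1 4.8 2.9
   vertex 1.5 4.9 4.6
   vertex 4.6 4.4 2.1
  endloop
 endfacet
 facet normal -0.059 0.765 -0.641
  outer loop
   vertex 1.1 4.8 2.9
   vertex 4.6 4.4 2.1
   vertex 4.3 2.7 0.1
  endloop
 endfacet
 facet normal -0.058 -0.100 0.993
  outer loop
   vertex 2.7 4.2 4.6
   vertex 1.5 4.9 4.6
   vertex 0.5 0.5 4.1
  endloop
 endfacet
 facet normal 0.459 0.787 0.412
  outer loop
   vertex 2.7 4.2 4.6
   vertex 4.6 4.4 2.1
   vertex 1.5 4.9 4.6
  endloop
 endfacet
 facet normal 0.772 -0.293 0.563
  outer loop
   vertex 2.9 0.5 2.4
   vertex 4.6 4.4 2.1
   vertex 2.7 4.2 4.6
  endloop
 endfacet
 facet normal -0.520 -0.437 -0.734
  outer loop
   vertex 2.9 0.5 2.4
   vertex 0.5 0.5 4.1
   vertex 4.3 2.7 0.1
  endloop
 endfacet
 facet normal 0.906 -0.380 0.187
  outer loop
   vertex 2.9 0.5 2.4
   vertex 4.3 2.7 0.1
   vertex 4.6 4.4 2.1
  endloop
 endfacet
 facet normal 0.103 -0.193 0.976
  outer loop
   vertex 1.8 1.7 4.2
   vertex 2.7 4.2 4.6
   vertex 0.5 0.5 4.1
  endloop
 endfacet
 facet normal 0.475 -0.570 0.670
  outer loop
   vertex 1.8 1.7 4.2
   vertex 0.5 0.5 4.1
   vertex 2.9 0.5 2.4
  endloop
 endfacet
 facet normal 0.679 -0.348 0.647
  outer loop
   vertex 1.8 1.7 4.2
   vertex 2.9 0.5 2.4
   vertex 2.7 4.2 4.6
  endloop
 endfacet
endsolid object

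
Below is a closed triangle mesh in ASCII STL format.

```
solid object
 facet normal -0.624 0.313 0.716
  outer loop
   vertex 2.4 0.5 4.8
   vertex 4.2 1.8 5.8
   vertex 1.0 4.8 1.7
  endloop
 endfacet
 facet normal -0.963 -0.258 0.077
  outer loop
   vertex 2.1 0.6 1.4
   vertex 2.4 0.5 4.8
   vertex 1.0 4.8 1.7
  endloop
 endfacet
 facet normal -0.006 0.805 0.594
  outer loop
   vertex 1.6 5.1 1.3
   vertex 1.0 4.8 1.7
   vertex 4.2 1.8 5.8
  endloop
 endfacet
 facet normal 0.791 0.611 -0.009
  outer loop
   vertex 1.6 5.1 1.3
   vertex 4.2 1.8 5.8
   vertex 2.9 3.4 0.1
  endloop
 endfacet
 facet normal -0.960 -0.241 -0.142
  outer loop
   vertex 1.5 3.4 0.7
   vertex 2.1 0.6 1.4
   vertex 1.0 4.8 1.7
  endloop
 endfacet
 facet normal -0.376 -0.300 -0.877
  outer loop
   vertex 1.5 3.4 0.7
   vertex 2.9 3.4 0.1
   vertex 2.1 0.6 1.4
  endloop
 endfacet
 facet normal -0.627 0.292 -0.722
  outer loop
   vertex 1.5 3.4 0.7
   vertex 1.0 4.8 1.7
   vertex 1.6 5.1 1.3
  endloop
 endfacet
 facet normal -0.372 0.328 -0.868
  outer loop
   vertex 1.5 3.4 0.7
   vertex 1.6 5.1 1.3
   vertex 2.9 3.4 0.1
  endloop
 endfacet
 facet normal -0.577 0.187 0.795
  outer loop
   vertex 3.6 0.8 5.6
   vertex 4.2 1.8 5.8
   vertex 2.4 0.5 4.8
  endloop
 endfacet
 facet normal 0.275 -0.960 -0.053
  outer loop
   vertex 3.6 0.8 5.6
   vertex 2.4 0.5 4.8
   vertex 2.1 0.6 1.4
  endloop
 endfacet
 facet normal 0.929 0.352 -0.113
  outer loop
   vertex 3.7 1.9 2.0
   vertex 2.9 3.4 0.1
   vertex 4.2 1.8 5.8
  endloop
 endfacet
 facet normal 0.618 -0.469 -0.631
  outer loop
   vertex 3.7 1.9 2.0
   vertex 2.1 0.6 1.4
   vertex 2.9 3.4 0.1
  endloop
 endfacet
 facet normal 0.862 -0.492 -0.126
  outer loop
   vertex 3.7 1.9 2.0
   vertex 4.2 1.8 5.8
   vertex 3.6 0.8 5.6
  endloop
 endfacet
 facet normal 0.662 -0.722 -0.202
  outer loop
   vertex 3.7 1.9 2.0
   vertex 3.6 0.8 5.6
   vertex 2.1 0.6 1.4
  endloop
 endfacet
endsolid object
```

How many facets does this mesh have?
14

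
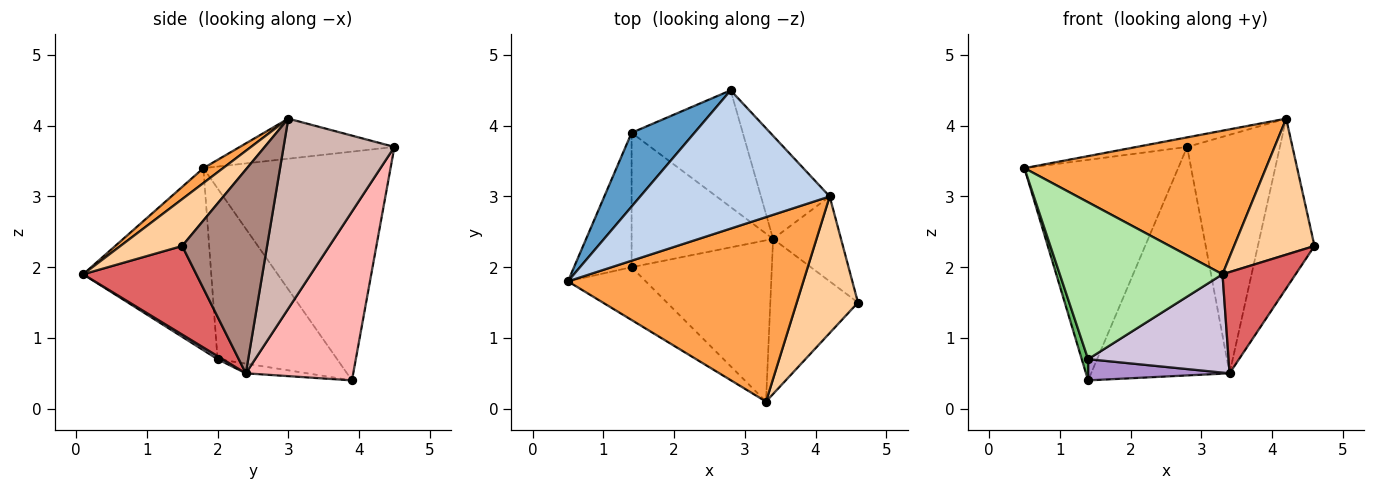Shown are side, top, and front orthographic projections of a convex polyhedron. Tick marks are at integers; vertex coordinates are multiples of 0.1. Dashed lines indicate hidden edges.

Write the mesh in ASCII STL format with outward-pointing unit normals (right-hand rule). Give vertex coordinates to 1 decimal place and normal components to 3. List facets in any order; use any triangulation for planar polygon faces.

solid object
 facet normal -0.756 0.621 0.208
  outer loop
   vertex 1.4 3.9 0.4
   vertex 0.5 1.8 3.4
   vertex 2.8 4.5 3.7
  endloop
 endfacet
 facet normal -0.207 0.068 0.976
  outer loop
   vertex 4.2 3.0 4.1
   vertex 2.8 4.5 3.7
   vertex 0.5 1.8 3.4
  endloop
 endfacet
 facet normal 0.050 -0.613 0.788
  outer loop
   vertex 4.2 3.0 4.1
   vertex 0.5 1.8 3.4
   vertex 3.3 0.1 1.9
  endloop
 endfacet
 facet normal 0.476 -0.620 0.623
  outer loop
   vertex 4.2 3.0 4.1
   vertex 3.3 0.1 1.9
   vertex 4.6 1.5 2.3
  endloop
 endfacet
 facet normal -0.946 -0.050 -0.319
  outer loop
   vertex 1.4 2.0 0.7
   vertex 0.5 1.8 3.4
   vertex 1.4 3.9 0.4
  endloop
 endfacet
 facet normal -0.598 -0.760 -0.256
  outer loop
   vertex 1.4 2.0 0.7
   vertex 3.3 0.1 1.9
   vertex 0.5 1.8 3.4
  endloop
 endfacet
 facet normal 0.646 -0.417 -0.639
  outer loop
   vertex 3.4 2.4 0.5
   vertex 4.6 1.5 2.3
   vertex 3.3 0.1 1.9
  endloop
 endfacet
 facet normal 0.568 0.733 -0.374
  outer loop
   vertex 3.4 2.4 0.5
   vertex 1.4 3.9 0.4
   vertex 2.8 4.5 3.7
  endloop
 endfacet
 facet normal -0.067 -0.156 -0.986
  outer loop
   vertex 3.4 2.4 0.5
   vertex 1.4 2.0 0.7
   vertex 1.4 3.9 0.4
  endloop
 endfacet
 facet normal 0.019 -0.520 -0.854
  outer loop
   vertex 3.4 2.4 0.5
   vertex 3.3 0.1 1.9
   vertex 1.4 2.0 0.7
  endloop
 endfacet
 facet normal 0.802 0.535 -0.267
  outer loop
   vertex 3.4 2.4 0.5
   vertex 4.2 3.0 4.1
   vertex 4.6 1.5 2.3
  endloop
 endfacet
 facet normal 0.739 0.618 -0.267
  outer loop
   vertex 3.4 2.4 0.5
   vertex 2.8 4.5 3.7
   vertex 4.2 3.0 4.1
  endloop
 endfacet
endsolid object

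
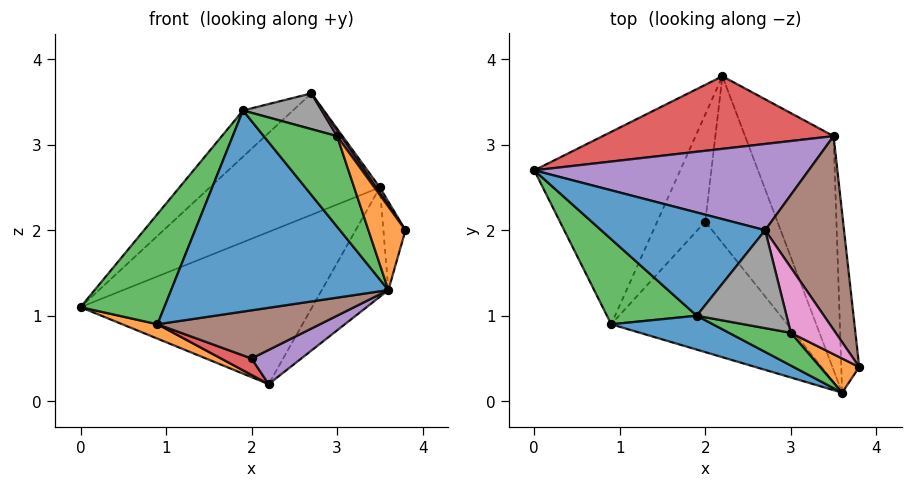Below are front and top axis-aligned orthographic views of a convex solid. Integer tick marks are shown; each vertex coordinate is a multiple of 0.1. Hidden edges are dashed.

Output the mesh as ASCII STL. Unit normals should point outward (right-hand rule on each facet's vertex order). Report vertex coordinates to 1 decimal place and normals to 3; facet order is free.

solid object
 facet normal -0.594 0.329 0.734
  outer loop
   vertex 1.9 1.0 3.4
   vertex 2.7 2.0 3.6
   vertex 0.0 2.7 1.1
  endloop
 endfacet
 facet normal -0.348 -0.070 -0.935
  outer loop
   vertex 0.9 0.9 0.9
   vertex 0.0 2.7 1.1
   vertex 2.2 3.8 0.2
  endloop
 endfacet
 facet normal -0.823 -0.450 0.347
  outer loop
   vertex 0.9 0.9 0.9
   vertex 1.9 1.0 3.4
   vertex 0.0 2.7 1.1
  endloop
 endfacet
 facet normal -0.265 0.870 0.415
  outer loop
   vertex 3.5 3.1 2.5
   vertex 2.2 3.8 0.2
   vertex 0.0 2.7 1.1
  endloop
 endfacet
 facet normal -0.309 0.775 0.551
  outer loop
   vertex 3.5 3.1 2.5
   vertex 0.0 2.7 1.1
   vertex 2.7 2.0 3.6
  endloop
 endfacet
 facet normal 0.816 -0.016 0.577
  outer loop
   vertex 3.5 3.1 2.5
   vertex 2.7 2.0 3.6
   vertex 3.8 0.4 2.0
  endloop
 endfacet
 facet normal 0.799 -0.050 0.599
  outer loop
   vertex 3.0 0.8 3.1
   vertex 3.8 0.4 2.0
   vertex 2.7 2.0 3.6
  endloop
 endfacet
 facet normal 0.190 -0.337 0.922
  outer loop
   vertex 3.0 0.8 3.1
   vertex 2.7 2.0 3.6
   vertex 1.9 1.0 3.4
  endloop
 endfacet
 facet normal 0.927 0.165 -0.336
  outer loop
   vertex 3.6 0.1 1.3
   vertex 3.5 3.1 2.5
   vertex 3.8 0.4 2.0
  endloop
 endfacet
 facet normal 0.878 0.203 -0.434
  outer loop
   vertex 3.6 0.1 1.3
   vertex 2.2 3.8 0.2
   vertex 3.5 3.1 2.5
  endloop
 endfacet
 facet normal -0.302 -0.940 0.158
  outer loop
   vertex 3.6 0.1 1.3
   vertex 1.9 1.0 3.4
   vertex 0.9 0.9 0.9
  endloop
 endfacet
 facet normal 0.059 -0.924 0.379
  outer loop
   vertex 3.6 0.1 1.3
   vertex 3.8 0.4 2.0
   vertex 3.0 0.8 3.1
  endloop
 endfacet
 facet normal -0.078 -0.938 0.339
  outer loop
   vertex 3.6 0.1 1.3
   vertex 3.0 0.8 3.1
   vertex 1.9 1.0 3.4
  endloop
 endfacet
 facet normal -0.190 -0.149 -0.970
  outer loop
   vertex 2.0 2.1 0.5
   vertex 0.9 0.9 0.9
   vertex 2.2 3.8 0.2
  endloop
 endfacet
 facet normal 0.232 -0.195 -0.953
  outer loop
   vertex 2.0 2.1 0.5
   vertex 2.2 3.8 0.2
   vertex 3.6 0.1 1.3
  endloop
 endfacet
 facet normal 0.036 -0.346 -0.938
  outer loop
   vertex 2.0 2.1 0.5
   vertex 3.6 0.1 1.3
   vertex 0.9 0.9 0.9
  endloop
 endfacet
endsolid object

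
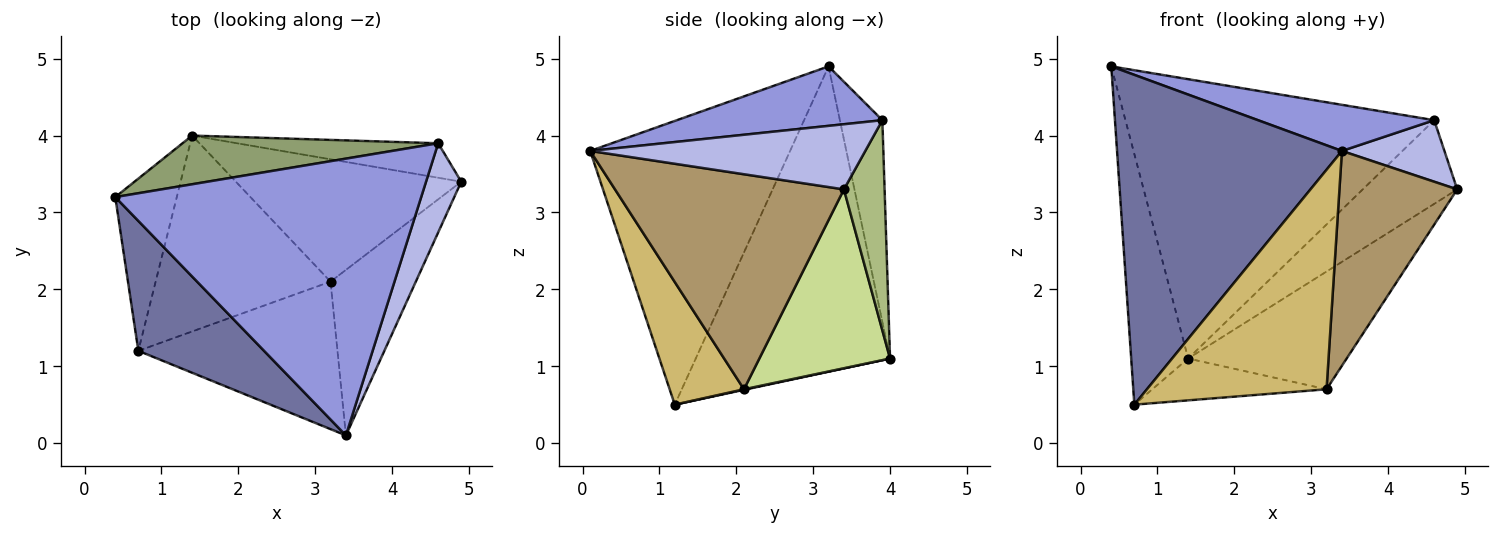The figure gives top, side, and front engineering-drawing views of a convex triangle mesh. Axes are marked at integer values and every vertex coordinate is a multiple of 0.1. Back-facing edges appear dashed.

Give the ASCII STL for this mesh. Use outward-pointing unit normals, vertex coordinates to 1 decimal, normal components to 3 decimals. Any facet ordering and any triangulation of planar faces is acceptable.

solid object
 facet normal -0.637 -0.717 0.282
  outer loop
   vertex 0.7 1.2 0.5
   vertex 3.4 0.1 3.8
   vertex 0.4 3.2 4.9
  endloop
 endfacet
 facet normal -0.942 0.276 -0.190
  outer loop
   vertex 1.4 4.0 1.1
   vertex 0.7 1.2 0.5
   vertex 0.4 3.2 4.9
  endloop
 endfacet
 facet normal 0.188 -0.161 0.969
  outer loop
   vertex 4.6 3.9 4.2
   vertex 0.4 3.2 4.9
   vertex 3.4 0.1 3.8
  endloop
 endfacet
 facet normal 0.836 -0.312 0.452
  outer loop
   vertex 4.6 3.9 4.2
   vertex 3.4 0.1 3.8
   vertex 4.9 3.4 3.3
  endloop
 endfacet
 facet normal -0.134 0.976 0.170
  outer loop
   vertex 4.6 3.9 4.2
   vertex 1.4 4.0 1.1
   vertex 0.4 3.2 4.9
  endloop
 endfacet
 facet normal 0.370 0.859 -0.354
  outer loop
   vertex 4.6 3.9 4.2
   vertex 4.9 3.4 3.3
   vertex 1.4 4.0 1.1
  endloop
 endfacet
 facet normal 0.496 0.602 -0.626
  outer loop
   vertex 3.2 2.1 0.7
   vertex 1.4 4.0 1.1
   vertex 4.9 3.4 3.3
  endloop
 endfacet
 facet normal 0.003 0.209 -0.978
  outer loop
   vertex 3.2 2.1 0.7
   vertex 0.7 1.2 0.5
   vertex 1.4 4.0 1.1
  endloop
 endfacet
 facet normal 0.839 -0.432 -0.333
  outer loop
   vertex 3.2 2.1 0.7
   vertex 4.9 3.4 3.3
   vertex 3.4 0.1 3.8
  endloop
 endfacet
 facet normal 0.325 -0.785 -0.527
  outer loop
   vertex 3.2 2.1 0.7
   vertex 3.4 0.1 3.8
   vertex 0.7 1.2 0.5
  endloop
 endfacet
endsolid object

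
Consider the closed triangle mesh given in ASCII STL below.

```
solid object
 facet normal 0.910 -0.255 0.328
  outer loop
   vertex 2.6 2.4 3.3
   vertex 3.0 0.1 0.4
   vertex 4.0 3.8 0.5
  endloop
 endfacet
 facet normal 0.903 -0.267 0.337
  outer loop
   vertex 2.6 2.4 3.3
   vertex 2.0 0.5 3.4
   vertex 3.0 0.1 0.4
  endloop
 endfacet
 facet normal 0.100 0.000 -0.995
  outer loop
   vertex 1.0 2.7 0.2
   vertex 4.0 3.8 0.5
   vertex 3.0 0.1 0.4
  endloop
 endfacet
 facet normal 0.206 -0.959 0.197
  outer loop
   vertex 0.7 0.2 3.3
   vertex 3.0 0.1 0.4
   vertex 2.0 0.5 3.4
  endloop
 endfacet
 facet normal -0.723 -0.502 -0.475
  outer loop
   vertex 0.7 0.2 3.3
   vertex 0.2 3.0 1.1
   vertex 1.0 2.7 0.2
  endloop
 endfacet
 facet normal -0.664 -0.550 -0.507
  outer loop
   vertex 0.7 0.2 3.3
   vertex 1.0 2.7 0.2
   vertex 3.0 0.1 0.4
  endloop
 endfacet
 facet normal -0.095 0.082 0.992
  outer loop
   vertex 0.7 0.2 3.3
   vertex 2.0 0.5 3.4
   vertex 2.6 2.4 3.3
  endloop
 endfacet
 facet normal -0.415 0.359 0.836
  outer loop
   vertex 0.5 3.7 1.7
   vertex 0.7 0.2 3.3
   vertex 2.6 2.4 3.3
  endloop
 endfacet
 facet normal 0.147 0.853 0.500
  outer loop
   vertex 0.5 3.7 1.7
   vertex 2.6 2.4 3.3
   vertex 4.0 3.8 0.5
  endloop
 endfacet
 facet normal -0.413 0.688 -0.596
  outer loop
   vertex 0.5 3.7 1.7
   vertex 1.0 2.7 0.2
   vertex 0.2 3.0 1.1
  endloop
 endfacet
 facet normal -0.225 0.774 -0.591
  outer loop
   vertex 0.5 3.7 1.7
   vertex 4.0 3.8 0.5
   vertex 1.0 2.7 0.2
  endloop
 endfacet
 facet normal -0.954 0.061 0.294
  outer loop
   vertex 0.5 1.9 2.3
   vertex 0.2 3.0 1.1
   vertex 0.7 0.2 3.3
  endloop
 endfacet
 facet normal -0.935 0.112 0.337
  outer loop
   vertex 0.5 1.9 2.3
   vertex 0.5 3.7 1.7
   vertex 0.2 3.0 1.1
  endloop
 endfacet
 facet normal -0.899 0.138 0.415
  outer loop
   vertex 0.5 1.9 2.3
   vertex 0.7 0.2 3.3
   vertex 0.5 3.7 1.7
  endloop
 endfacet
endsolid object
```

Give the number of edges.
21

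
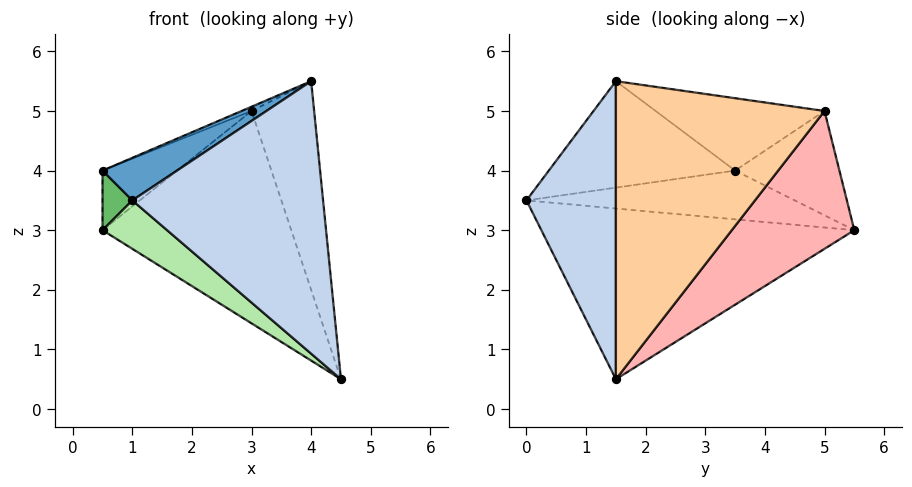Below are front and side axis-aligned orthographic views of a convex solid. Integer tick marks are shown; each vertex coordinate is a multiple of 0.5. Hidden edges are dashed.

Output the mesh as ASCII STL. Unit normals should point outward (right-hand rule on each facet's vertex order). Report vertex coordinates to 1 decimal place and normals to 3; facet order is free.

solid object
 facet normal -0.477 -0.191 0.858
  outer loop
   vertex 4.0 1.5 5.5
   vertex 0.5 3.5 4.0
   vertex 1.0 0.0 3.5
  endloop
 endfacet
 facet normal 0.424 -0.905 0.042
  outer loop
   vertex 4.0 1.5 5.5
   vertex 1.0 0.0 3.5
   vertex 4.5 1.5 0.5
  endloop
 endfacet
 facet normal -0.383 0.023 0.924
  outer loop
   vertex 3.0 5.0 5.0
   vertex 0.5 3.5 4.0
   vertex 4.0 1.5 5.5
  endloop
 endfacet
 facet normal 0.953 0.286 0.095
  outer loop
   vertex 3.0 5.0 5.0
   vertex 4.0 1.5 5.5
   vertex 4.5 1.5 0.5
  endloop
 endfacet
 facet normal -0.970 -0.108 -0.216
  outer loop
   vertex 0.5 5.5 3.0
   vertex 1.0 0.0 3.5
   vertex 0.5 3.5 4.0
  endloop
 endfacet
 facet normal -0.614 -0.127 -0.779
  outer loop
   vertex 0.5 5.5 3.0
   vertex 4.5 1.5 0.5
   vertex 1.0 0.0 3.5
  endloop
 endfacet
 facet normal -0.531 0.379 0.758
  outer loop
   vertex 0.5 5.5 3.0
   vertex 0.5 3.5 4.0
   vertex 3.0 5.0 5.0
  endloop
 endfacet
 facet normal 0.493 0.759 -0.426
  outer loop
   vertex 0.5 5.5 3.0
   vertex 3.0 5.0 5.0
   vertex 4.5 1.5 0.5
  endloop
 endfacet
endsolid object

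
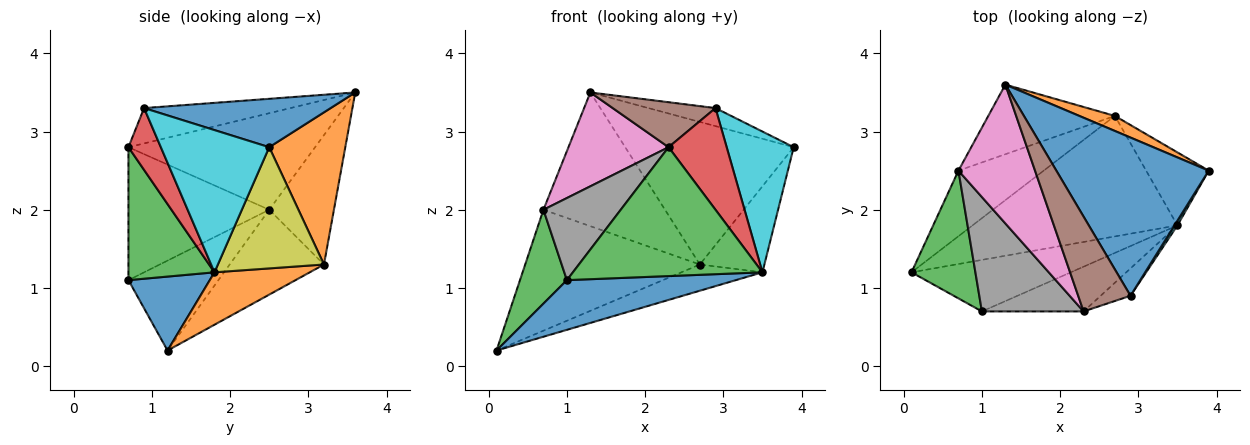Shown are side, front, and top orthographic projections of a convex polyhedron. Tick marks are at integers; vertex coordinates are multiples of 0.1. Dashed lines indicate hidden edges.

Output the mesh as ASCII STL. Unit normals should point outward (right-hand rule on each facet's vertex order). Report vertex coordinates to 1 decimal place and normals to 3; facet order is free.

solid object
 facet normal 0.301 0.108 0.948
  outer loop
   vertex 2.9 0.9 3.3
   vertex 3.9 2.5 2.8
   vertex 1.3 3.6 3.5
  endloop
 endfacet
 facet normal 0.410 0.907 0.096
  outer loop
   vertex 2.7 3.2 1.3
   vertex 1.3 3.6 3.5
   vertex 3.9 2.5 2.8
  endloop
 endfacet
 facet normal -0.750 -0.391 0.533
  outer loop
   vertex 0.7 2.5 2.0
   vertex 0.1 1.2 0.2
   vertex 1.0 0.7 1.1
  endloop
 endfacet
 facet normal -0.429 0.794 -0.431
  outer loop
   vertex 0.7 2.5 2.0
   vertex 2.7 3.2 1.3
   vertex 0.1 1.2 0.2
  endloop
 endfacet
 facet normal -0.427 0.802 -0.418
  outer loop
   vertex 0.7 2.5 2.0
   vertex 1.3 3.6 3.5
   vertex 2.7 3.2 1.3
  endloop
 endfacet
 facet normal -0.521 -0.366 0.771
  outer loop
   vertex 2.3 0.7 2.8
   vertex 2.9 0.9 3.3
   vertex 1.3 3.6 3.5
  endloop
 endfacet
 facet normal -0.722 -0.387 0.573
  outer loop
   vertex 2.3 0.7 2.8
   vertex 1.3 3.6 3.5
   vertex 0.7 2.5 2.0
  endloop
 endfacet
 facet normal -0.728 -0.400 0.557
  outer loop
   vertex 2.3 0.7 2.8
   vertex 0.7 2.5 2.0
   vertex 1.0 0.7 1.1
  endloop
 endfacet
 facet normal 0.782 0.476 -0.403
  outer loop
   vertex 3.5 1.8 1.2
   vertex 2.7 3.2 1.3
   vertex 3.9 2.5 2.8
  endloop
 endfacet
 facet normal 0.850 -0.526 0.018
  outer loop
   vertex 3.5 1.8 1.2
   vertex 3.9 2.5 2.8
   vertex 2.9 0.9 3.3
  endloop
 endfacet
 facet normal 0.317 -0.658 -0.683
  outer loop
   vertex 3.5 1.8 1.2
   vertex 1.0 0.7 1.1
   vertex 0.1 1.2 0.2
  endloop
 endfacet
 facet normal 0.242 0.206 -0.948
  outer loop
   vertex 3.5 1.8 1.2
   vertex 0.1 1.2 0.2
   vertex 2.7 3.2 1.3
  endloop
 endfacet
 facet normal 0.394 -0.868 -0.301
  outer loop
   vertex 3.5 1.8 1.2
   vertex 2.3 0.7 2.8
   vertex 1.0 0.7 1.1
  endloop
 endfacet
 facet normal 0.474 -0.850 -0.229
  outer loop
   vertex 3.5 1.8 1.2
   vertex 2.9 0.9 3.3
   vertex 2.3 0.7 2.8
  endloop
 endfacet
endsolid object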